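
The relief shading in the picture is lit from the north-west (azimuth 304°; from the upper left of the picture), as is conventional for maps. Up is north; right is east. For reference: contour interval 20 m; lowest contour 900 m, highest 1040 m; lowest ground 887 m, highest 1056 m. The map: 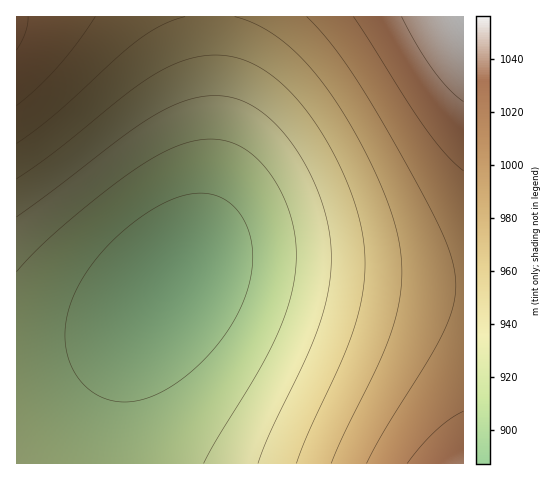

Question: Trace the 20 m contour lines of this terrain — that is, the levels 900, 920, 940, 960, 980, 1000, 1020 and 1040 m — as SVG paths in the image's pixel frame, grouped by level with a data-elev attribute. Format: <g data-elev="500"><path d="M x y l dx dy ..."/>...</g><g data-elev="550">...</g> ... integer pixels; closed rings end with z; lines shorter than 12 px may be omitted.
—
<g data-elev="900"><path d="M118 402l-16-5-14-8-11-13-8-15-4-17 0-18 4-19 9-20 13-21 17-21 21-19 22-16 21-10 18-6 17-1 15 5 11 8 9 10 6 14 4 15 1 17-2 16-5 17-8 18-10 18-14 18-15 16-18 15-16 10-17 8-15 3z"/></g><g data-elev="920"><path d="M17 272l31-33 46-39 43-32 32-19 27-9 24 0 21 7 19 14 10 12 8 14 13 31 5 32-2 34-9 31-14 33-67 115"/></g><g data-elev="940"><path d="M17 217l119-90 25-16 22-10 26-5 13 0 12 2 22 10 21 17 12 14 11 17 19 37 10 38 2 18 0 18-4 32-11 34-13 31-33 69-12 30"/></g><g data-elev="960"><path d="M17 179l39-28 83-67 25-15 22-9 14-4 14-1 13 1 12 2 13 5 13 8 25 20 14 17 14 19 13 23 12 23 10 24 6 23 5 21 1 19-3 35-9 37-13 33-33 70-11 28"/></g><g data-elev="980"><path d="M17 143l39-30 61-55 21-18 23-15 24-8"/><path d="M235 17l23 8 23 15 23 20 21 25 23 36 22 41 18 41 10 34 3 22 1 21-3 21-5 22-14 38-36 72-13 30"/></g><g data-elev="1000"><path d="M17 106l20-18 21-21 20-25 17-25"/><path d="M307 17l18 19 19 25 43 69 52 97 11 25 5 22 1 14-2 13-10 29-16 31-45 72-16 30"/></g><g data-elev="1020"><path d="M463 411l-14 8-14 12-14 14-14 18"/><path d="M17 50l8-17 3-16"/><path d="M353 17l72 111 21 26 17 17"/></g><g data-elev="1040"><path d="M402 17l15 29 16 24 15 18 15 14"/></g>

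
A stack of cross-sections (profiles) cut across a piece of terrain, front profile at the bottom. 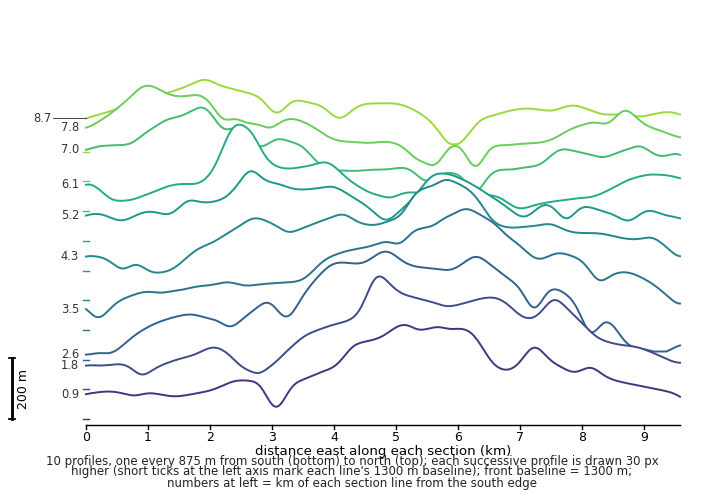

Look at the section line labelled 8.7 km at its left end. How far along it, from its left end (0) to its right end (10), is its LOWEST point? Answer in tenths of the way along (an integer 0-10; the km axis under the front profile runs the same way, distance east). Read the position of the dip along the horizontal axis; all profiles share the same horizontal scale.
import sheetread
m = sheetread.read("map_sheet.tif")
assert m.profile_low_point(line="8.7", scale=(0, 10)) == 6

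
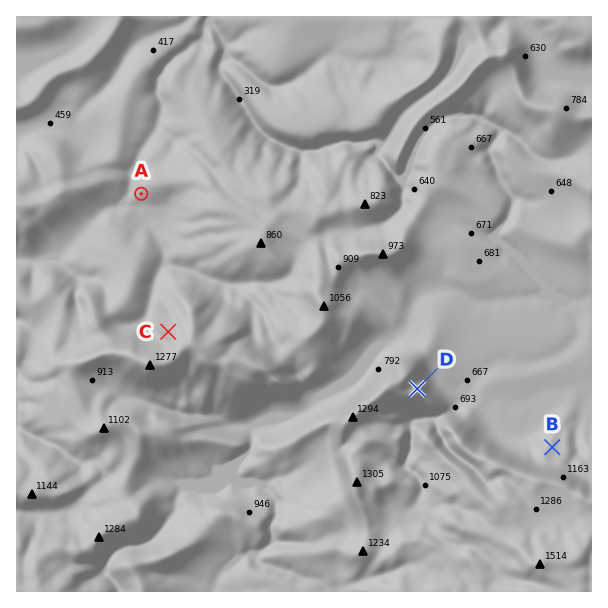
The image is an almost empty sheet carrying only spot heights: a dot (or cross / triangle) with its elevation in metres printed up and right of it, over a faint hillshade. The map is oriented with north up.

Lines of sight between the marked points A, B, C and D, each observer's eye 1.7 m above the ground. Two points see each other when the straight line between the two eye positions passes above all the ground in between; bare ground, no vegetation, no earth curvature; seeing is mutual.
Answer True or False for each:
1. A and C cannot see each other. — False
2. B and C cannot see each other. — True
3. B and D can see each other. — True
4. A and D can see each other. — False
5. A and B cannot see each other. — True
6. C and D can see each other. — False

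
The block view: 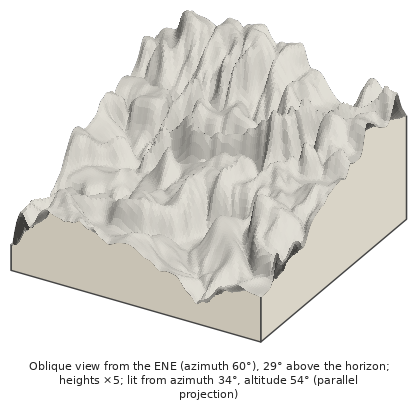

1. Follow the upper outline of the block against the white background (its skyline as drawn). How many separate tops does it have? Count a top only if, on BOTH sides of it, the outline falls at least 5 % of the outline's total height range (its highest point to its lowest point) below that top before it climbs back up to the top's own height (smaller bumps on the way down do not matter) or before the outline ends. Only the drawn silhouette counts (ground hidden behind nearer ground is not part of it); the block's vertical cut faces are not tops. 2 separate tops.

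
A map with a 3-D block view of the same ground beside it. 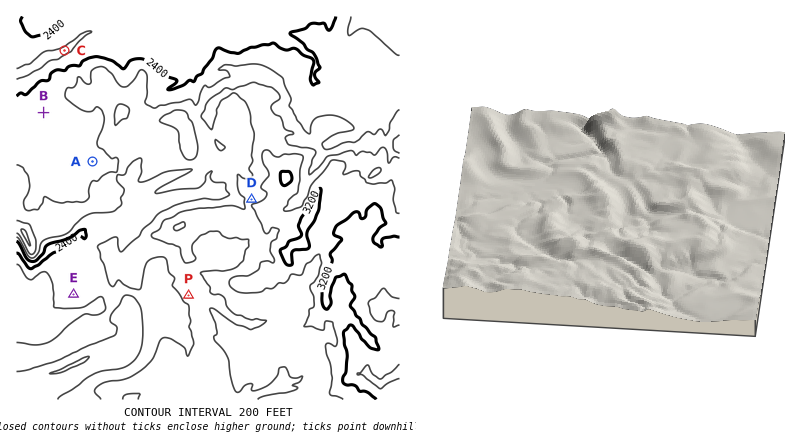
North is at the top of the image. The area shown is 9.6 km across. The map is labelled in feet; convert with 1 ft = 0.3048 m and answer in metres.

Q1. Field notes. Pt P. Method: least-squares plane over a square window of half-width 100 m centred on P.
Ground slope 5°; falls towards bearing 221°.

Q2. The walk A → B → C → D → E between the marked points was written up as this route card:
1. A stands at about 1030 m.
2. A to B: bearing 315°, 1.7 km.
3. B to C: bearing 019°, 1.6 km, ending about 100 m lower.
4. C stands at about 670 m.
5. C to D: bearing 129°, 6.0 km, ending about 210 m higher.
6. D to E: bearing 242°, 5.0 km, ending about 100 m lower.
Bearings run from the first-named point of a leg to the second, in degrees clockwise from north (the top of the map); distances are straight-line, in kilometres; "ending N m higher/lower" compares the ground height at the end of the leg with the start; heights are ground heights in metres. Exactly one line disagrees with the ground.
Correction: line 1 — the height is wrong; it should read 770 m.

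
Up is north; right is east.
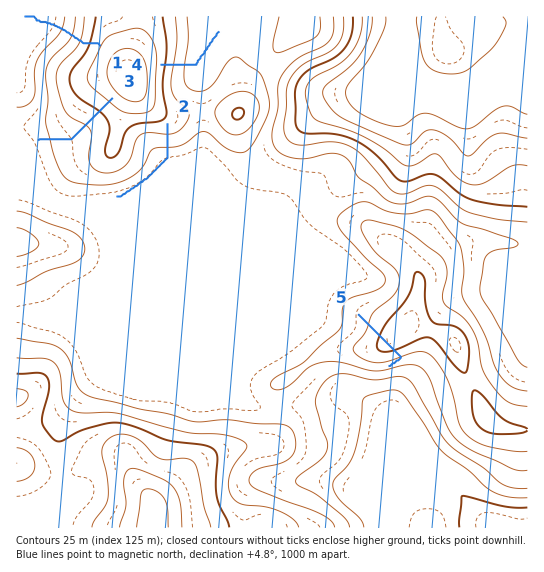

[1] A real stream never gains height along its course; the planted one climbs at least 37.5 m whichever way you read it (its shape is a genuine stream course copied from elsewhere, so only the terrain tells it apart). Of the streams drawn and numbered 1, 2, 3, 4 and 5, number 5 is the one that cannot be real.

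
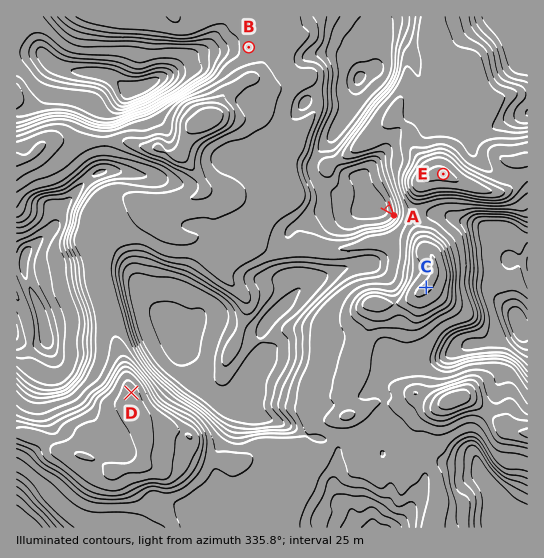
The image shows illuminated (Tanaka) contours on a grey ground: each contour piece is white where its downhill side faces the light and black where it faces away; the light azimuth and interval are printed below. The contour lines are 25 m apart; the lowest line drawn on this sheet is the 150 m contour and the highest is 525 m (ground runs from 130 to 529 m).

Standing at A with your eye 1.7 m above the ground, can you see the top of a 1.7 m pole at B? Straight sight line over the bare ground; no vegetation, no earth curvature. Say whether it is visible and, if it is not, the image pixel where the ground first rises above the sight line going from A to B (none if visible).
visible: false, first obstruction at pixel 347 162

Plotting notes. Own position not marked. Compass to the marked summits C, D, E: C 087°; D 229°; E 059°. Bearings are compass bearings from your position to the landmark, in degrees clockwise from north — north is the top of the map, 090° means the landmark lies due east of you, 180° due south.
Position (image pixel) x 241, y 297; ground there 360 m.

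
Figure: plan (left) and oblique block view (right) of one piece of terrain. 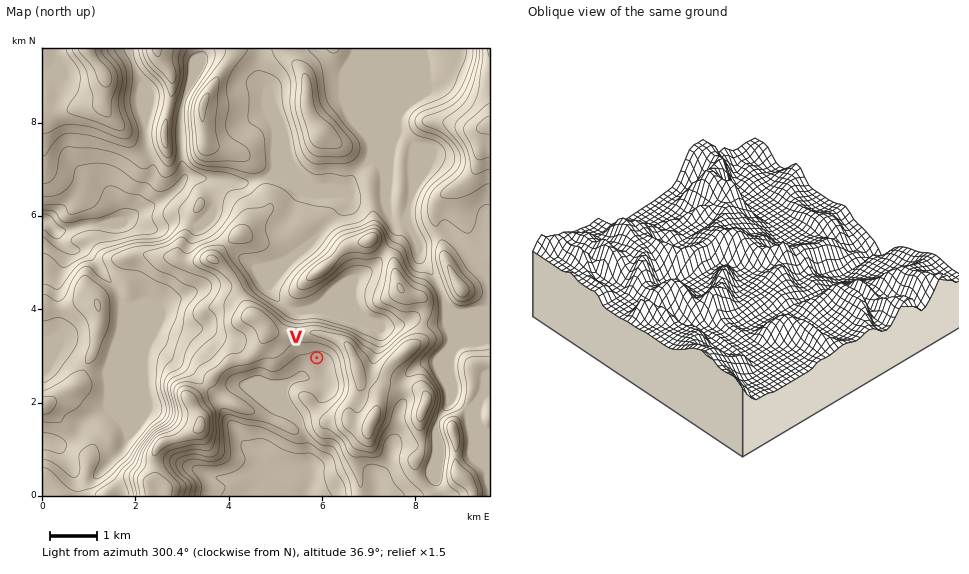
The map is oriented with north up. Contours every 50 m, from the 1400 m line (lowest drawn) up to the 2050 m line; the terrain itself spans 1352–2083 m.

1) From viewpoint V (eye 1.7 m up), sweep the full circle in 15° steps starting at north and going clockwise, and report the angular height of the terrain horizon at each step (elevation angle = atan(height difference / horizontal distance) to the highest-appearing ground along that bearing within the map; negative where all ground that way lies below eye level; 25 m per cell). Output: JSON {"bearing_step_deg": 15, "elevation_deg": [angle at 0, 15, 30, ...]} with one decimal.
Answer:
{"bearing_step_deg": 15, "elevation_deg": [14.0, 14.7, 14.7, 14.1, 14.1, 14.2, 13.4, 12.5, 10.2, 8.0, 7.4, 4.4, 2.2, 2.1, 0.2, 1.5, 4.6, 3.6, 4.3, 5.6, 7.1, 8.4, 10.6, 12.5]}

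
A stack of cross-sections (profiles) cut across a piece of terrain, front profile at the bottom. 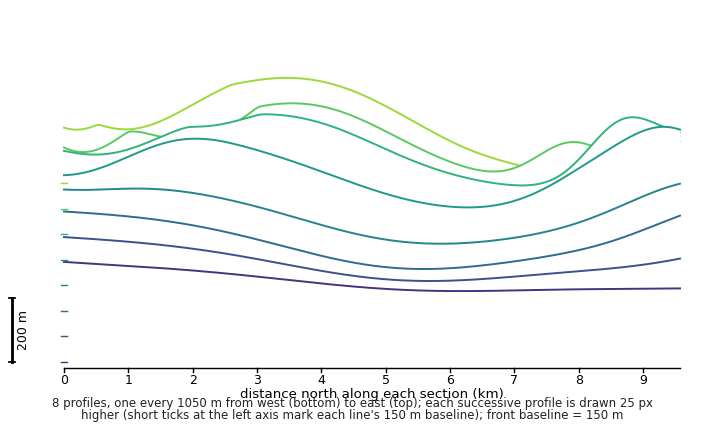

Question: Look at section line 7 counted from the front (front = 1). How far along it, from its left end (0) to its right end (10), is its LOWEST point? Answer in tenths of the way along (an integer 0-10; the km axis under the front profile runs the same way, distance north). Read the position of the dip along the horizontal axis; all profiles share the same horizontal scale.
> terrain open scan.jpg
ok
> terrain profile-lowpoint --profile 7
7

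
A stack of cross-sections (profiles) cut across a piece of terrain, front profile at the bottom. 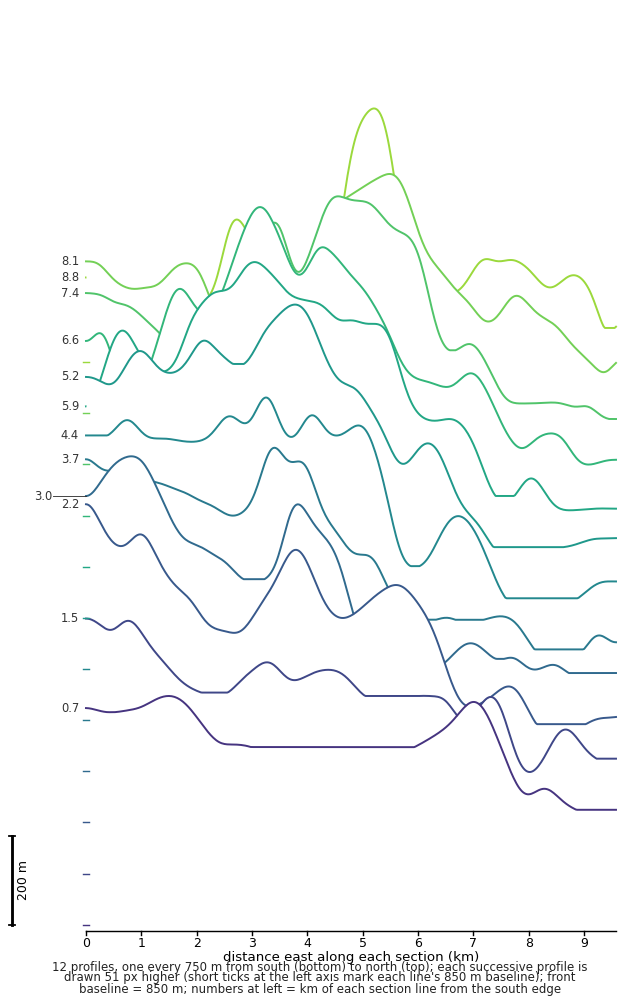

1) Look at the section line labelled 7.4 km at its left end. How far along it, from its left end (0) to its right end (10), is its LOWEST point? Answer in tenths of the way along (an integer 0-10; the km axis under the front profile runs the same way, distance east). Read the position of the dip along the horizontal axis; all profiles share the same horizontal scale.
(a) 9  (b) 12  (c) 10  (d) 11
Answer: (c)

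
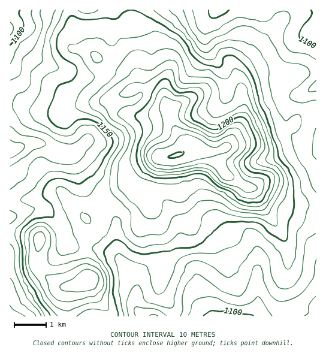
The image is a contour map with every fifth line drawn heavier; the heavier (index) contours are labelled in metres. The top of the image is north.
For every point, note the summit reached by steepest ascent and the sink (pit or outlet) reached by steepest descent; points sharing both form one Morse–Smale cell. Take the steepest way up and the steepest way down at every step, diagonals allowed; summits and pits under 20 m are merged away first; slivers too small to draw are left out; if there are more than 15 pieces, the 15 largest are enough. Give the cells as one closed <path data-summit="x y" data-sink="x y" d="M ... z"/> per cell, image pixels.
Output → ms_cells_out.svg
<path data-summit="176 155" data-sink="227 316" d="M197 149l-9 0-12 7-20 3-17 14-9 11-23 12-21 22 2 5-2 24 23 6 12 7 15 26-1 20 4 6 8 4 169 0 0-111-26 0-24-14-20-4-24-16-10-18z"/><path data-summit="176 155" data-sink="316 31" d="M316 10l-185 0 0 9 6 9 5 12 0 8-5 13 1 23-3 4 17 2 11 8 8 10 1 14 13 22 0 7 12-2 15 4 10 18 24 16 20 4 24 14 26 0z"/><path data-summit="176 155" data-sink="10 150" d="M140 87l-6 1-30 13-28 6-12 9-44-11-10 0 0 95 21-1 29-7 26 26 21-22 23-12 9-11 15-12 5-4 14 0 10-4 2-3 0-6-12-20-2-16-12-14z"/><path data-summit="176 155" data-sink="10 29" d="M130 10l-120 0 0 94 10 1 44 11 12-9 28-6 32-14 2-3-1-23 5-13 0-8-5-12-6-9z"/><path data-summit="88 279" data-sink="10 29" d="M40 209l-9 0-21 8 0 16 20 3 9 3-2 22 3 8 19 16 11 1-4 6 1 24 41 0 0-6-11-13-9-19-3-15 1-15-18-3-11-25-8-7z"/><path data-summit="88 279" data-sink="10 316" d="M16 233l-6 1 0 82 56 0 0-24 4-6-11-1-19-16-3-8 1-23z"/><path data-summit="88 279" data-sink="227 316" d="M90 248l-4 0-1 4 3 26 9 19 11 13 1 6 38 0-8-4-4-6 1-20-15-26-8-6z"/><path data-summit="176 155" data-sink="10 29" d="M60 192l-29 7-21 2 0 16 21-8 13 0 13 11 11 25 18 3 1-28z"/>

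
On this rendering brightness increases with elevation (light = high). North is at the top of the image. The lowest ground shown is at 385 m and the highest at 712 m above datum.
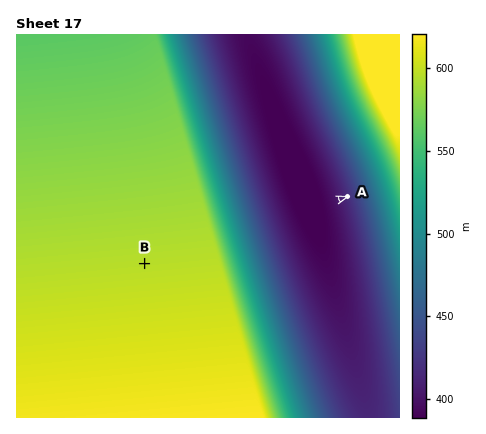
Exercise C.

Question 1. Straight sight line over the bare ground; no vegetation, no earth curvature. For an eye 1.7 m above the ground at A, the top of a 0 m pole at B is hidden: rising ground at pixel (233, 234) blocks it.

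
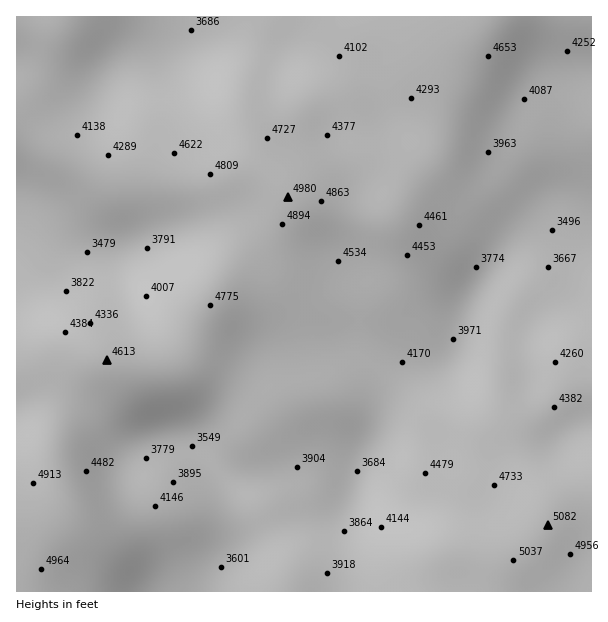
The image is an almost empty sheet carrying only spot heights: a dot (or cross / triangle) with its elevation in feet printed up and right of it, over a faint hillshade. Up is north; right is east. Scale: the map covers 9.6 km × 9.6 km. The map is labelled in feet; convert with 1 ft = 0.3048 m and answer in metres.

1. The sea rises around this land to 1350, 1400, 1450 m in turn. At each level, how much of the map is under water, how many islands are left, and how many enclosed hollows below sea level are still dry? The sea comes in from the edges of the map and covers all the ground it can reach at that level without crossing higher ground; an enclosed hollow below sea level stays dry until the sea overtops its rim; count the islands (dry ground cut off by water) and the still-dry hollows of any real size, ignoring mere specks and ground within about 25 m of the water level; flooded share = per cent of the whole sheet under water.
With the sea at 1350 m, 66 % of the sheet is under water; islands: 1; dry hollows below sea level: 0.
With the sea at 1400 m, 79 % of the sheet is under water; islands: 1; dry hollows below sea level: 0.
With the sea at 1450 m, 88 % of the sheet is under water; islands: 1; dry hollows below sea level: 0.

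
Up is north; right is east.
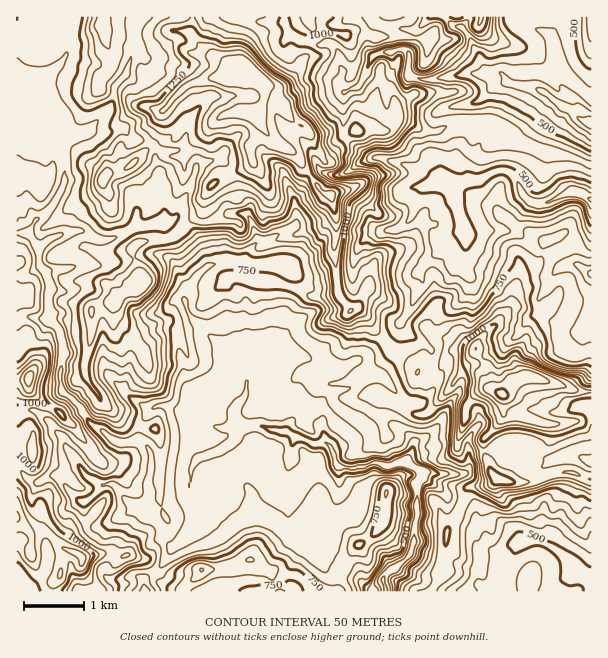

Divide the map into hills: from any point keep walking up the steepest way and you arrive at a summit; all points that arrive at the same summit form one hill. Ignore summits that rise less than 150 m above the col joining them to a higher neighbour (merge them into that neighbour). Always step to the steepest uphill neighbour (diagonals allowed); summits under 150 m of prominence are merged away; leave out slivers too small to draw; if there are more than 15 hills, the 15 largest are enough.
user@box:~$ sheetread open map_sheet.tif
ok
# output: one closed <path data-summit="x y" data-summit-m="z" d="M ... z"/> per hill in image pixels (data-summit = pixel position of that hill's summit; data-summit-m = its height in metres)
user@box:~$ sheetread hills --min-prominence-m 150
<path data-summit="224 77" data-summit-m="1447" d="M518 16l-502 1 0 216 13 1 9 12 2 20 4 4 6 15-1 33 11 12 4 21-4 23 1 15 19 18 8 13 23 19 12 5 18-4 7 7 3 6 0 20-3 7 2 17-4 15 12 12 6 15 7 7 5 0 5-6 13-22 0-9-4-15 2-26 6-10 24-8 9-6 5-7 4-11-5-9 0-7 11-15 1-14 19-17 10-4 17-4 15 2 15 9 18 1 21-10 24-16 8-7 14-21 14-30-2-14 18-18 0-14 26-8 3 4 13-4 36 2 21 20 12 2 11 12-8 10-8 17-4 4 0 17 5 5 15 5 13 7 12 0 7-7 0-201-11-3-11-10 1-11-13-19-6-42-9-7-21-7z"/><path data-summit="503 395" data-summit-m="1268" d="M510 230l-30 0-7 4-6 0-3-4-26 8 0 14-18 18 2 14-14 30-15 22-31 22-21 10-18-1-21-11-20 2-16 6-19 17-1 14-11 15 0 7 5 10 21-1 18 6 6 0 9-11 14 0 12 5 2-4-2-15 2-5 8-8 11-4 6 0 19-12 14-2 11 10 9 12-8 15 0 10 12 9 10 11-2 9-6 10 14 8 5 10 13 7 11 11 13 2 13 10 1 24 4 4 5 2 13 13 15-9 12-3 21 3 9 4 27 24 9 5 1-251-7 5-12 0-13-7-15-5-5-5 0-17 4-4 8-17 8-10-6-8-8-5-9-1-15-16z"/><path data-summit="201 570" data-summit-m="903" d="M261 426l-22 1-3 10-5 7-15 8-18 6-4 4-4 18 0 14 4 15 0 9-8 16-14 14-9 16-19 17 1 10 239 1 0-14 26-24 4-9 1-23 3-7-2-32 5-4 1-6-17-11-15 4-18-3-21 6-12-1-1 27-4 14 0 9 3 7-5 12-6 7-11 0-10-4-11-13-5-9-1-47 4-12 0-15 3-7-8-5-15-2z"/><path data-summit="29 378" data-summit-m="1236" d="M29 234l-13 0 0 233 13 13 7 2 12-6 9 0 6 6 11-12 7-1 8 9 10 6 15 2 10 12 15 12-23 36-6 15-6 8 0 6 7 5 27-3 5 5 20-18 11-18-10-7-6-15-12-12 4-15-2-17 3-7 0-20-10-13-18 4-12-5-7-7-9-5-7-7-8-13-18-15-2-14 1-16 3-8-2-13-2-11-11-12 1-33-6-15-4-4-2-20z"/><path data-summit="17 516" data-summit-m="1160" d="M18 468l-2 0 1 124 128-1-1-9-6-5-27 3-7-5 0-6 6-8 6-15 18-31 5-5-1-2-30 15-12 3-11-10-1-13-9-5-18-22-9 0-12 6-7-2z"/><path data-summit="591 17" data-summit-m="627" d="M591 16l-73 1 4 7 21 7 9 7 6 42 13 19-1 11 11 10 7 2 4 0z"/>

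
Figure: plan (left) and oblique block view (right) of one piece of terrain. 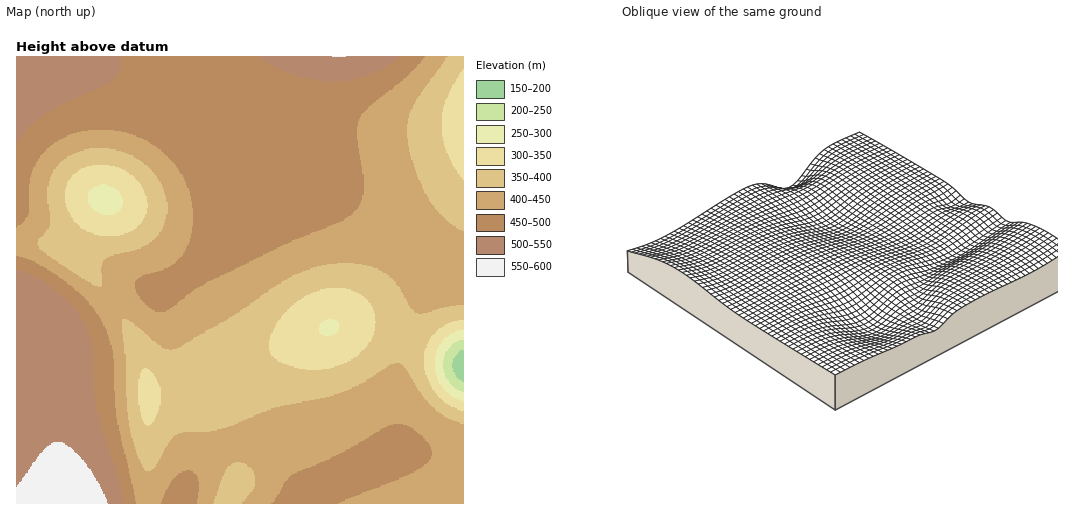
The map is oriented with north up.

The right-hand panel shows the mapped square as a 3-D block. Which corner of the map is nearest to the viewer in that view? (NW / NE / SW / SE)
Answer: NW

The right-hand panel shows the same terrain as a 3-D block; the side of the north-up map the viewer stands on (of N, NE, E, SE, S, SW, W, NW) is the NW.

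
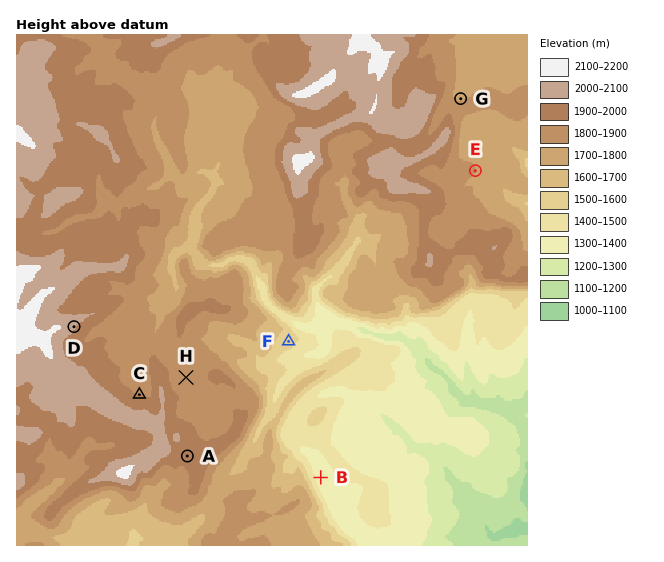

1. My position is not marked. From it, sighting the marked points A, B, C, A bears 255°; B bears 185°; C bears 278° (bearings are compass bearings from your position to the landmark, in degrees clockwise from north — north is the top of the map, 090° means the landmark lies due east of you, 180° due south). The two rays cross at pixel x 325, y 420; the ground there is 1480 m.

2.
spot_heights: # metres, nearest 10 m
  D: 2020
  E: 1800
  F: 1530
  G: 1790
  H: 1840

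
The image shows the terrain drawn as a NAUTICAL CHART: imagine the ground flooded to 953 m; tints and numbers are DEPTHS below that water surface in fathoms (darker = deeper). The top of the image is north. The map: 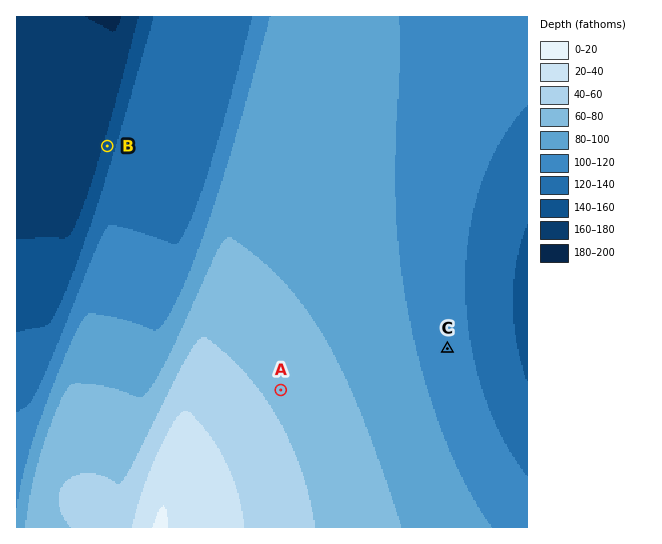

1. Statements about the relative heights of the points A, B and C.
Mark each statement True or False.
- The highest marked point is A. True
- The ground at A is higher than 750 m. True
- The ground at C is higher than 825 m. False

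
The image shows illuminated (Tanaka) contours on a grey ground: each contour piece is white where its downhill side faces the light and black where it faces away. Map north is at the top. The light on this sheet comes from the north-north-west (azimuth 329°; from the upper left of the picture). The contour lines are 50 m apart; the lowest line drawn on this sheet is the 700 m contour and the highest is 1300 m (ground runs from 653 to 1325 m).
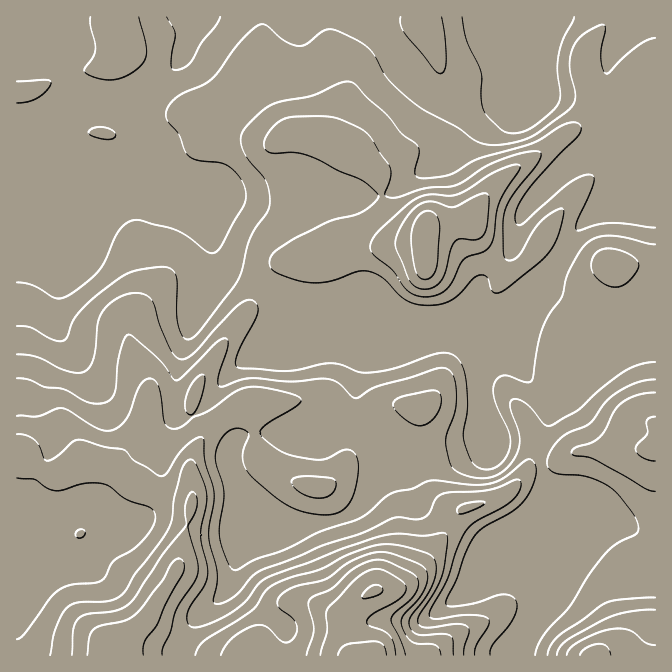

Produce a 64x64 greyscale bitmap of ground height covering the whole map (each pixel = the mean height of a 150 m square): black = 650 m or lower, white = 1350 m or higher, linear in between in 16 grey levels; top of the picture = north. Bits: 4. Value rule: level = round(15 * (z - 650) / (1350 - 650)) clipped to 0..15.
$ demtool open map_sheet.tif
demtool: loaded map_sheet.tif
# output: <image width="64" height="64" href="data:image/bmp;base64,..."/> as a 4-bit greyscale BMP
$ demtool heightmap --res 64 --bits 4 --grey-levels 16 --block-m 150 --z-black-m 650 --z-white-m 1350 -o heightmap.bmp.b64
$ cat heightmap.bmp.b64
<image width="64" height="64" href="data:image/bmp;base64,Qk12CAAAAAAAAHYAAAAoAAAAQAAAAEAAAAABAAQAAAAAAAAIAAATCwAAEwsAABAAAAAAAAAAAAAAABEREQAiIiIAMzMzAERERABVVVUAZmZmAHd3dwCIiIgAmZmZAKqqqgC7u7sAzMzMAN3d3QDu7u4A////AIiJmqu7u7qpmaq7vMu7vN7u7u3Lu7qYdmZmeJq7u6qqiImaq7u7uqmZqqu7u7u83e7u7cuqqph3ZmZ3iaqqqqp4iJqru7u7qpmZqru7u7zN3d3cupmZmId2Zmd4iaqqqXeImaqru7u6mIiZqru7vM3d3cy5iIiIh3ZmZneImZmZd4iJmZqqu7qYiIiaqru83d7d3LqXd3d3d2ZmZ3eIiZl3eIiJmZqruqmIeImqu7zN3u7t3Kh2Zmd3ZmZmd3iIiHd3iIiIiau7qZh3iJqru8zd7u7cuYZmZmZmZmZnd3d3d3d3d4iJmru6mHd4maqru83e7dy6h2ZmZmZmZmd3d3d3d3d3eIiaq7qYd3eIiZqqvM3dzLqXZmZmZmZmZnd3dnd3d3d3iImruph2Znd4iZmrvMy7qph2ZmZmZmZmZ3d2d3d3d3d4iJqqmHZmZmd4iJmquqqpmHZmZmZmZmZmd3Z3d3d3d3d4maqXZmZmZmd3iImZmZmYd2ZmZmZmZmZmZnd3d3d3d3iJqpdmZmZmZmd3eIiIiJiHZmZmZmZmZmZnd3d3d3d3d4mal2ZmZmZmZmZ3eIiIiIh3ZmZmZmZmZnd3d3d3d3d3iJqYdmZmZmd3ZmZ3d3iImYh3ZmZmZmZmd3d3d3d3eIiImph2ZmZnd3d2Zmd3d4iIiIh2ZmZmZmd3d3d3d3eIiIiamHZmZ3eIiHdmZmd3d3d4iHZmZmZmd3d3iIiIiIiIiJmYdmZ3d4iId2ZmZmZmZmZ3d2ZmZnd3iIiIiIiIiIh4mYdmZ3d3d3d3ZmZmZmZVVVZ3Znd3d4iIiIiIiIiId3eJh2Znd3d3d3dmZmZmZVRERWZnd3eIiImIh3iIiId3d4iHZmd3ZmZmZmZmZmZlVERFZmZ3iIiImYh3d4d3d3d3d4dmZ3ZmZmZmZmZmZmVERERWZnd3iIiZd3d3d3Z3d3Z3d3ZmZmZmZmZmZmZmZURERWZmZnd4iIl3d3d2Zmd3dmZ3d3d2ZmZmZmZmZ3ZlVERFZlVWZniIiWZmdmZmZnd2Zmd3d3d2ZmZmZmZ3d2ZUREVlVVVWd4iIZmZmVVVmd2ZnZmd3d3dmZmVWZnd3ZlREVVVVVVZneIhmZlVVVWZ3Zmd2Znd3ZmZmZVVmZmZmVERVVUVVVVZ3d1VVVVVVZmZmZnZVZmVVVWVVVVVWZmZURERERVVVVWZnVVVERFVmZmVWZlVVRERFVVRERFVVZVRERERVVVVVVmZVREREVVZmVUVmZUREREREREREREVVRERERFVVVVVVVURERERVVmVURFZlRERERERERERERERERERERVVVVVVVRDMzREVVVVQzRVVERERERERERERERERERERFVVVVVVUzMzNERVVVRDM0VVREREREREREREREREREREVVVVVVVTMzM0RFVVVEMzNFVERERERERERERERERERERFVVVVVVMzMzNEVVVEQzM0RURERERERERERERERERERERVVVVVUzIiIzRFVURDMjNERERERERERERFVUREREREREVVVVVSIiIiM0RERDMyIzRERERERERERWZmVERERERERVVVVVIiIiIjM0REMzIjM0RERERERERVd3ZlRERERERVVWVVUiIiIiIzMzMzMiIzRERVVVVERVZ4h2VUREREREVWZlVSIiIiIiMzMzMyIjNERFVVVVVVZniHZVVURFRERVZmVVIiIiIiIjMzMyIiIzRERVVVVVZneIdmZVREVUREVVVVUiIiIiIiIiIiIiIjNEREVVVVVmd4h3ZmVERVVDRFVURCIiIiIiIiIiIiIiM0REREVVVVZ3iHd3dlQ0VUM0RERDIiIiIiIiIiIiIiIjNERERERVVWeId3d2VDRFRDMzMzMiIiIiIiIiIiIiIiMzRERERERVVnd3d3ZUM0REMzMzMyIiIiIiIiIiIiIiIjNERERERERVZmZndlQzM0RDMzMzIiIiIiIiIiIiIiIiM0RERERERERVVVZmZUMzNEMzMzMiIiIiIiIiIiIiIiMzRERERERERDRERVZlVDMzMzMzMyIiIiIiIiIiIiIiIzRERERERERDMzM0RVZUMzMzMzMzIiIiIiIiIiIiIiIzREREREVVREMzMzNERVVDMzMzMzMiIiIiIiIiIiIjMzRERERVVVREQzMzMzMzREQzIiIiIhEiIiIiIiIiIjMzNERVVVVVVEQzMzMiIiIjNEMzIiIiEREiIiIiIiIiMzMzRFVVVVREQzMzMiIhEREjRDMiIiIREREiIiIiIiMzMzNEREVERERDMyIiIhERERIzMyIiIiIRERERERIiMzMzMzRERERERDMyIiIhEREAASIzIiIiIiIRERERESIjMzMzMzMzREQzMyIiIiEREAABEiIiIiIiIiEREREREiIjMzMzMzMzMzMyIiIiIREQAAASIiIiIiIiIiIiIhEREiIjMzIiMzMzMyIiIiIhERAAARIiIiIzIiIiIiMyIhERIiIzIiIiMzMzIiIiIiERAAABEjIiIjMRIiIiIzMiERESIiMyIiIjMzIiIiIiIREAAAESMiIiIhEREiIjMyIREREiIjIiIiIiIiIiIiIhEAAAABIiIiIiERERIiMzIhERESIiIiIiIiIiIiIiIhEAAAAAEiIiIiIREREiMzMiEREREiIiIiIiIiIiIjMiEQAAAAARIiIiIhEREiIzMyIRERERIiIiIiIiIiIjMyIRAAAAAAEiIiEi"/>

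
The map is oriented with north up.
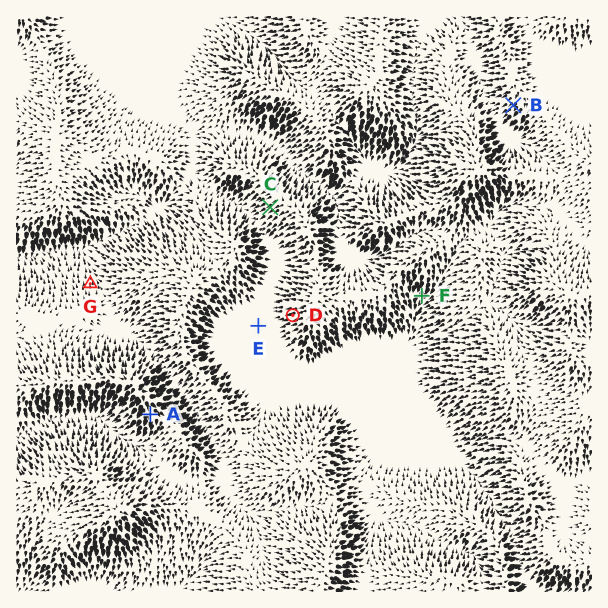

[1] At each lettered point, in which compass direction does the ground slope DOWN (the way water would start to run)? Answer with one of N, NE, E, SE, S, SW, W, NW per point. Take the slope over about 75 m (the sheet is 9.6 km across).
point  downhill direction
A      S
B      SW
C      SW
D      W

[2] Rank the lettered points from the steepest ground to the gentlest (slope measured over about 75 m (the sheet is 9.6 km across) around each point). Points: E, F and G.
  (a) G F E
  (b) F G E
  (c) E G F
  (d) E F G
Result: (b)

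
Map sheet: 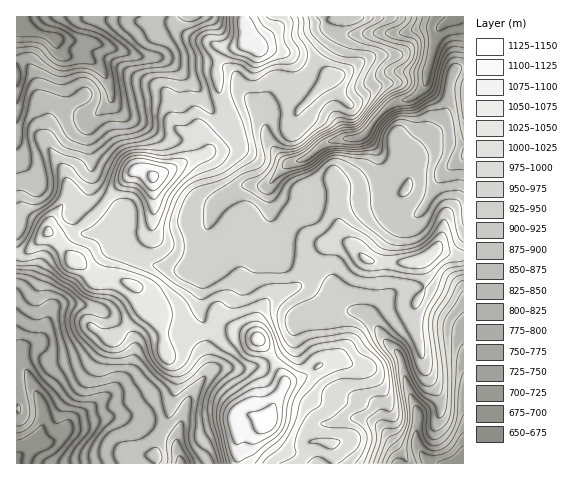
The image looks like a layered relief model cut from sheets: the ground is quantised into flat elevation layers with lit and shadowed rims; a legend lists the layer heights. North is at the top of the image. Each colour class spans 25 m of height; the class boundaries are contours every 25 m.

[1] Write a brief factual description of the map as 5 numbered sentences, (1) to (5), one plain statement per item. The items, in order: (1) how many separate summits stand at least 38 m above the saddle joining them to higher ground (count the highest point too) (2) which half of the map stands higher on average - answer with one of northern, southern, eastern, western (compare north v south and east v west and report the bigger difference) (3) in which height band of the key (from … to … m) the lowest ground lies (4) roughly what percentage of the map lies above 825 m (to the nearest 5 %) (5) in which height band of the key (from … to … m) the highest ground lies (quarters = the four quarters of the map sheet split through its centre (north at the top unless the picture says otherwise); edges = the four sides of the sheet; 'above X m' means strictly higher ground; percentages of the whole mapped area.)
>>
(1) There are 6 summits with 38 m or more of prominence.
(2) The southern half stands higher on average than the northern half.
(3) Between 650 and 675 m: that is the band holding the lowest ground.
(4) Ground above 825 m makes up about 85 % of the sheet.
(5) Between 1125 and 1150 m: that is the band holding the highest ground.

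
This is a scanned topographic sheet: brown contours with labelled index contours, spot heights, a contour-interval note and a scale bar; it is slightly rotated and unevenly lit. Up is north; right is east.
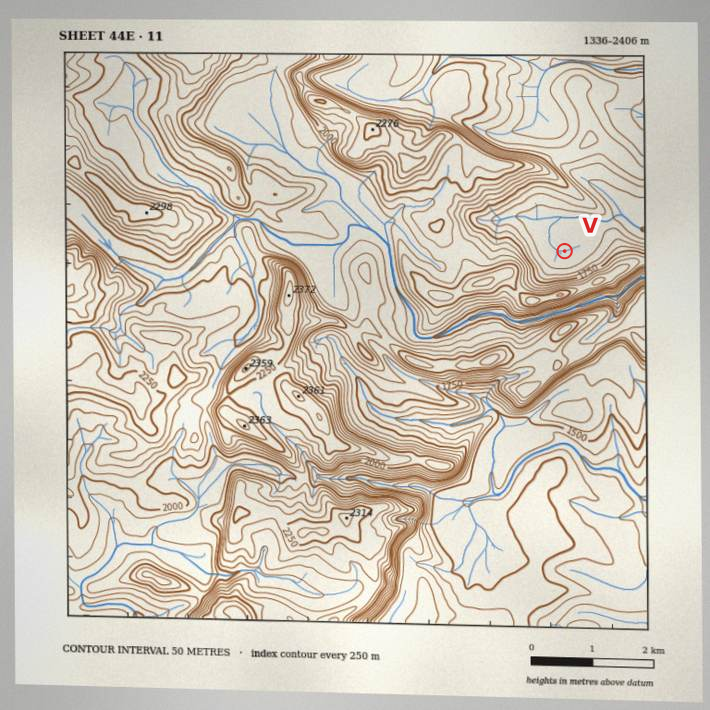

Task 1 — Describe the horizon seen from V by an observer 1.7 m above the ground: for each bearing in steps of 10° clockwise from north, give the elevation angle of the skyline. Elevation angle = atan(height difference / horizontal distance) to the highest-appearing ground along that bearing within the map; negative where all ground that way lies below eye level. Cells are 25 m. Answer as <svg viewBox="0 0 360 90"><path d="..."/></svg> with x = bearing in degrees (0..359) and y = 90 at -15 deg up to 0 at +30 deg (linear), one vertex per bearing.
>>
<svg viewBox="0 0 360 90"><path d="M0 41l10 2 10 2 10 4 10 5 10 4 10 0 10-4 10-6 10-9 10-13 10-8 10-5 10-9 10 0 10 0 10-2 10-2 10 0 10 0 10 3 10 2 10 6 10 4 10-5 10-5 10 11 10 10 10 10 10 3 10-4 10-1 10-4 10-2 10 4 10 5"/></svg>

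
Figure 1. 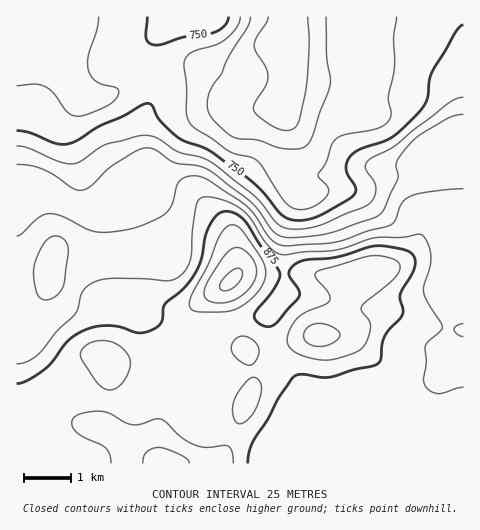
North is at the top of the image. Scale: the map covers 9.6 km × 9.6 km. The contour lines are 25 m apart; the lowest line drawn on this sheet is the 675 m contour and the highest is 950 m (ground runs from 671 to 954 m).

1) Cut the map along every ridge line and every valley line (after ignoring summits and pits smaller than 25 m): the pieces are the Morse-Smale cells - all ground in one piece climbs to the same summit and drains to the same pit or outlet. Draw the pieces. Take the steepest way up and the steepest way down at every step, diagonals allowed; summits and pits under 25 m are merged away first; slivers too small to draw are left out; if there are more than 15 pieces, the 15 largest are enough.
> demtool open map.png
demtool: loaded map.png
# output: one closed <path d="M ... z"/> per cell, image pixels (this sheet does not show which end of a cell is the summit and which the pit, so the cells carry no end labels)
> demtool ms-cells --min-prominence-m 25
<path d="M463 16l-168 0-1 30-14 35-14 26-15 0-7-3-24-30-18-7-14-2-17 1-26 6-28 19-13 5-21 0-6-5-13-23-20-51-27-1-1 293 6 7 10 4 15 2 7-5 13-13 12-30 15-18-8 13 0 9 6 10 13 13 32 14 23 5 29 13 7 0 21-9 12 0 29-7 18-20 8-14 2-49 11-34-5-14 21 8 20-5 25 0 24-11 14-3 35-4 31 0 1 71-3 11-11 28 0 40-3 15-17 43-8 3-50 6-13 5-16 11-3 13 5 10 10 11 26 16-3 10 86 0z"/><path d="M462 171l-31 0-35 4-14 3-24 11-25 0-20 5-22-7 6 13-11 34-2 49-15 37 0 5 8 33 23 27 4 28 10 14 50 19-20-19-5-10 3-13 16-11 13-5 50-6 8-3 17-43 3-15 0-40 11-28 3-11z"/><path d="M281 288l-21 28-31 8-12 0-21 9-11-1-25-12-20-4 2 28 9 28 14-4 40-17-30 30-49 21-14 0-22-6-58-53-9-24-6-9-1 153 360 1 4-9-4-4-62-24-8-9-6-33-23-27-8-33z"/><path d="M294 16l-249 0-1 4 27 62 6 9 6 5 21 0 13-5 28-19 26-6 17-1 14 2 18 7 24 30 7 3 15 0 14-26 14-35z"/><path d="M89 261l-10 13-12 30-8 10-12 8-15-2-10-4 10 27 58 53 9 4 27 2 49-21 29-28-53 19-9-28-1-26-17-10-19-7-13-13-6-10 0-9z"/>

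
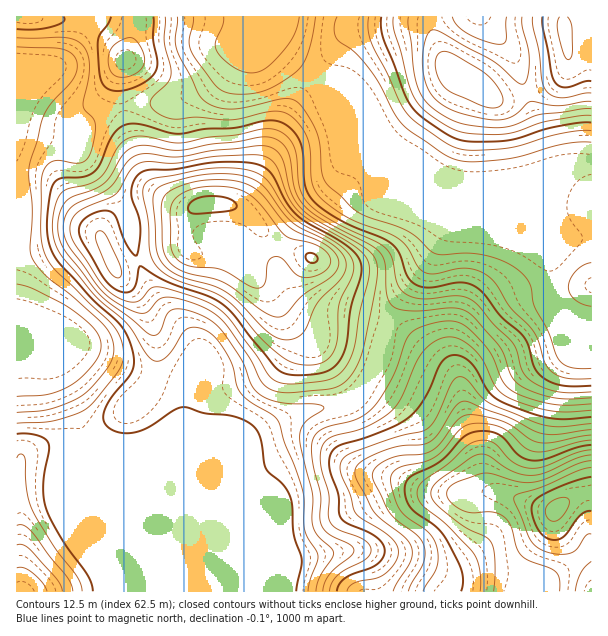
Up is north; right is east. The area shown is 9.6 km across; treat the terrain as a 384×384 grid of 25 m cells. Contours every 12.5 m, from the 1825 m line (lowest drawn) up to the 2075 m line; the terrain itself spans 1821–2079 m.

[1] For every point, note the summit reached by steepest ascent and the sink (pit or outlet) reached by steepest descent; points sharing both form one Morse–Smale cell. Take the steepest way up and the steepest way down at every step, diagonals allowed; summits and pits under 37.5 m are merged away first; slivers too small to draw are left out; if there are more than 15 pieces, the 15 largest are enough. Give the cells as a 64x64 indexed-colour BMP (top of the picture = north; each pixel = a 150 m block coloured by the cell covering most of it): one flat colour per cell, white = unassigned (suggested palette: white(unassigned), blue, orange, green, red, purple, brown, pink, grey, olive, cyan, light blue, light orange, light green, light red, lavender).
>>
<image width="64" height="64" href="data:image/bmp;base64,Qk12CAAAAAAAAHYAAAAoAAAAQAAAAEAAAAABAAQAAAAAAAAIAAATCwAAEwsAABAAAAAAAAAA////ALR3HwAOf/8ALKAsACgn1gC9Z5QAS1aMAMJ34wB/f38AIr28AM++FwDox64AeLv/AIrfmACWmP8A1bDFAGZmZmZmERERERERERERERERERERERERERERERERERERZmZmZmYRERERERERERERERERERERERERERERERERERFmZmZmYREREREREREREREREREREREREREREREREREREWZmZmZhERERERERERERERERERERERERERERERERERERZmZmZmERERERERERERERERERERERERERERERERERERFmZmZmEREREREREREREREREREREREREREREREREREREWZmZmYRERERERERERERERERERERERERERERERERERERZmZmYRERERERERERERERERERERERERERERERERERERFmZmZhEREREREREREREREREREREREREREREREREREREWZmZmERERERERERERERERERERERERERERERERERERERZmZmYRERERERERERERERERERERERERERERERERERERFmZmZhEREREREREREREREREREREREREREREREREREREWZmZmERERERERERERERERERERERERERERERERERERERZmZmYRERERERERERERERERERERERERERERERERERERGGZmZhEREREREREREREREREREREREREREREREREREREYZmZmERERERERERERERERERERERERERERERERERERERiIZmYREREREREiIiIRERERERERERERERERERERERERGIiIhhEREREREiIiIiEREREREREREREREREREREREREYiIiImRERERERIiIiIiERERERERERERERERERERERERiIiIiZmREREREiIiIiIiIRERERERERERERERERERERGIiIiZmZmRERESIiIiIiIiIhEREREREREREREREREREYiIiJmZmZkRERIiIiIiIiIiIiERERERERERERERERERiIiImZmZmZERIiIiIiIiIiIiIhERERERERERERERERGIiImZmZmZkSIiIiIiIiIiIiIiIREREREREREREREREYiIiZmZmZRCIiIiIiIiIiIiIiIiERERERERERERERERiIiJmZmUREQiIiIiIiIiIiIiIiIRERERERERERERERGIiImZlERERCIiIiIiIiIiIiIiIhEREREREREREREREYiImUREREREIiIiIiIiIiIiIiIiIRERERERERERERERiIREREREREIiIiIiIiIiIiIiIiIhERERERERERERERFEREREREREQiIiIiIiIiIiIiIiIiEREREREREREREREURERERERERCIiIiIiIiIiIiIiIiIhERERERERERERERRERERERERCIiIiIiIiIiIiIiIiIiERERERERERERERFEREREREREIiIiIiIiIiIiIiIiIiIhEREREREREREREUREREREREIiIiIiIiIiIiIiIiIiIiERERERERERERERREREREREIiIiIiIiIiIiIiIiIiIiIhERERERERERERFEREREREIiIiIiIiIiIiIiIiIiIiIiIREREREREREREUREREREQiIiIiIiIiIiIiIiIiIiIiIiERERERERERERREREREQiIiIiIiIiIiIiIiIiIiIiIiIRERERERERERFERERERCIiIiIiIiIiIiIiIiIiIiIiIiEREREREREREURERERCIiIiIiIiIiIiIiIiIiIiIiIiIRERERERERERREREREQiIiIiIiIiIiIiIiIiIiIiIiIiERERERERERFEREREREIiIiIiIiIiIiIiIiIiIiIiIiEREREREREREURERERERCIiIiIiIiIiIiIiIiIiIiIiIRERERERERERREREREREREJCIiIiIiIiIiIiIiIiIiIRERERERERERFERERERERERCIiIiIiIiIiIiIiIiIiIhEREREREREREURERERERERCIiIiIiIiIiIiIiIiIiIhERMzMxERERERRERERERERCIiIiIiIiIiIiIiIiIiIhEzMzMzMzMzERFEREREREREIiIiIiIiIiIiIiIiIiIhMzMzMzMzMzMzMUREREREREIiIiIiIiIiIiIiIiIiIjMzMzMzMzMzMzMzREREREREQiIiIiIiIiIiIiIiIiIjMzMzMzMzMzMzMzNERFVURERCIiIiIiIiIiIiIiIiIjMzMzMzMzMzMzMzM1VVVVRERCIiIiIiIiIiIiIiIiIjMzMzMzMzMzMzMzMzVVVVVUREIiIiIiIiIiIiIiIiIjMzMzMzMzMzMzMzMzNVVVVVVUQiIiIiIiIiIiIiIiIjMzMzMzMzMzMzMzMzM1VVVVVVVXd3ciIiIiIiIiIiIjMzMzMzMzMzMzMzMzMzVVVVVVVVd3d3dyIiIiIiIiIjMzMzMzMzMzMzMzMzMzNVVVVVVVV3d3d3dyIiIiIiIjMzMzMzMzMzMzMzMzMzM1VVVVVVVXd3d3d3ciIiIiIjMzMzMzMzMzMzMzMzMzMzVVVVVVVVd3d3d3d3IiIiIjMzMzMzMzMzMzMzMzMzMzNVVVVVVVV3d3d3d3ciIiIzMzMzMzMzMzMzMzMzMzMzM1VVVVVVV3d3d3d3d3ciIzMzMzMzMzMzMzMzMzMzMzMzVVVVVVV3d3d3d3d3dyIzMzMzMzMzMzMzMzMzMzMzMzNVVVVVV3d3d3d3d3d3ciMzMzMzMzMzMzMzMzMzMzMzM1VVVXd3d3d3d3d3d3dyIzMzMzMzMzMzMzMzMzMzMzMz"/>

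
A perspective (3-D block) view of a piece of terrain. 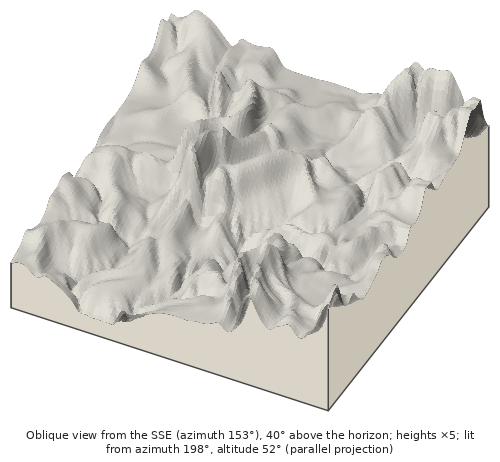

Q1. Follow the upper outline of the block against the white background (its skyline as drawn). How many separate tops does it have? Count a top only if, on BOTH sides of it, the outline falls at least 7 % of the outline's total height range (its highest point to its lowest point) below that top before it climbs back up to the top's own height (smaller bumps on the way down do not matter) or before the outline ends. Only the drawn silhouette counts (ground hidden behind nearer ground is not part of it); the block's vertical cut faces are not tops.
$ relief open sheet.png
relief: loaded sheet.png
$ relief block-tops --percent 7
2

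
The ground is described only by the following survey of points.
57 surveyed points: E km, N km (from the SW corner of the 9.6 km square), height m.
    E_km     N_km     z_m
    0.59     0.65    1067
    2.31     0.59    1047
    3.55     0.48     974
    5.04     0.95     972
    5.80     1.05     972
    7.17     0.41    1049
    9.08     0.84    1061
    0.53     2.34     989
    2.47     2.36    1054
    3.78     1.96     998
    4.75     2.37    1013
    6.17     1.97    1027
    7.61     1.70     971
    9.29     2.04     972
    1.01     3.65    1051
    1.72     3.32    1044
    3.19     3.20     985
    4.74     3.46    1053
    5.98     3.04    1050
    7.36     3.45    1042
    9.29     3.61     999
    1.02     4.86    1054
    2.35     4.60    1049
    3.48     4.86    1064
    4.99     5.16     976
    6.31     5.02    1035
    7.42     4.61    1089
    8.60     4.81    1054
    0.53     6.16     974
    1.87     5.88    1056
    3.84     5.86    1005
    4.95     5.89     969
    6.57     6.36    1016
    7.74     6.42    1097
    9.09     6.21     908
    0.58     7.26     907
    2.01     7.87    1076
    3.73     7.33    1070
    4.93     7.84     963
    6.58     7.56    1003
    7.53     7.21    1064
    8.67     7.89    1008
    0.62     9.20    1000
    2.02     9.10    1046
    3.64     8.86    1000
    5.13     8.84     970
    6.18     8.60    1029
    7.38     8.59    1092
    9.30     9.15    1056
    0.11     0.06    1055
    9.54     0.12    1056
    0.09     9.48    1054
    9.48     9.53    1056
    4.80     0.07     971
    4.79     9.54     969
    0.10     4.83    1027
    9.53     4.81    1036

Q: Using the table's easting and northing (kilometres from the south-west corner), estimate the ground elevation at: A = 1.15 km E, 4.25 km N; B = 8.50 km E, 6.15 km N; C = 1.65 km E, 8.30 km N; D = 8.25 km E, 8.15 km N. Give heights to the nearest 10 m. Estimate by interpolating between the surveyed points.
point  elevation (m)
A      1060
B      1020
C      1020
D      1060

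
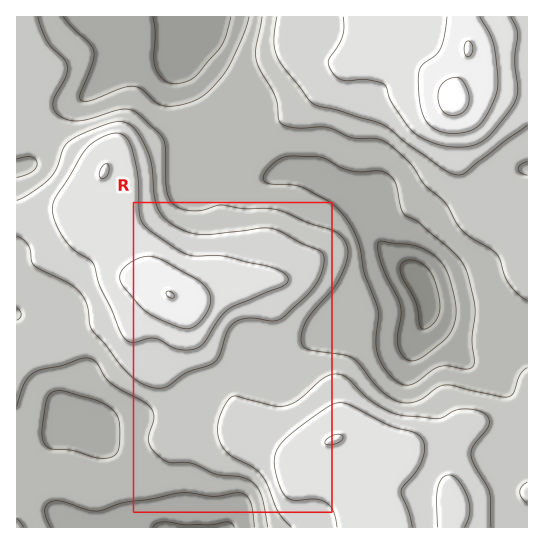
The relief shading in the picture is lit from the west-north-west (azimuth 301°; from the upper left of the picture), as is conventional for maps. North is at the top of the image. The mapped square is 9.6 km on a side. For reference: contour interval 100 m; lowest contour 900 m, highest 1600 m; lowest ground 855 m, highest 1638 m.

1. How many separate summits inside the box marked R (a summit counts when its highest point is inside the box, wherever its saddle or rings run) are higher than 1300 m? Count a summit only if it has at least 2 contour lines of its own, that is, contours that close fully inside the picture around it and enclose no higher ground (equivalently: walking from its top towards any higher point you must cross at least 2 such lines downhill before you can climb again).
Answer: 1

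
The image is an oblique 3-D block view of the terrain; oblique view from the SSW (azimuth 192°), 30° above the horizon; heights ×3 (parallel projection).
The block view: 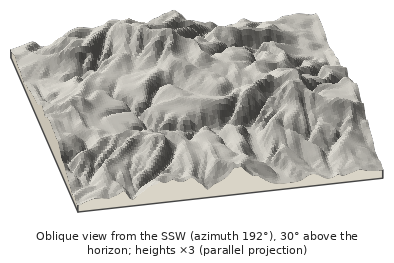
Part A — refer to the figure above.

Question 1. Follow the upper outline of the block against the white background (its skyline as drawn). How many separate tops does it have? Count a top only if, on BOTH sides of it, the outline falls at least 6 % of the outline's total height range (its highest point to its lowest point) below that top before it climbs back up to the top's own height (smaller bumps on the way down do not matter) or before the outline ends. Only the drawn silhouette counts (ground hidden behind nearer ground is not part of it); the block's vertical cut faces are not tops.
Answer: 2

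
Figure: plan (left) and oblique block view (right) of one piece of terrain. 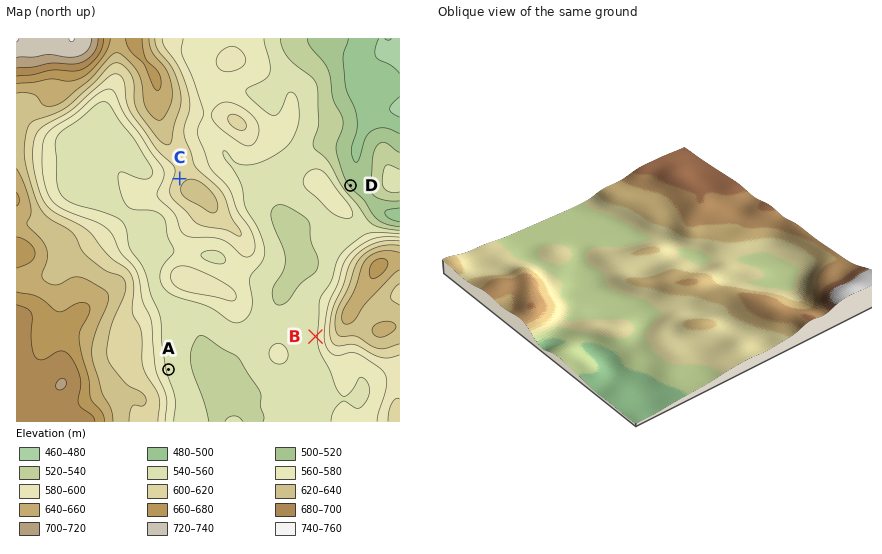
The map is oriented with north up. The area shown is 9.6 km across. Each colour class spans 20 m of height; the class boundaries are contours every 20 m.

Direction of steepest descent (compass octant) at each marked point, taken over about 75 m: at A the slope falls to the E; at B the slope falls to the W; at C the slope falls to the NW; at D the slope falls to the NE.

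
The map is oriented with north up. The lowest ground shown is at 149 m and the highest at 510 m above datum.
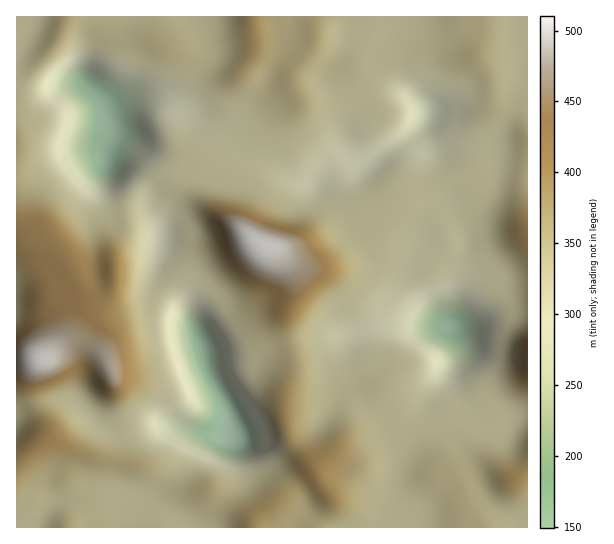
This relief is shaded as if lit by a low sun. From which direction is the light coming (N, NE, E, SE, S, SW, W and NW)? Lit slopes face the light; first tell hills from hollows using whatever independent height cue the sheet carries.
E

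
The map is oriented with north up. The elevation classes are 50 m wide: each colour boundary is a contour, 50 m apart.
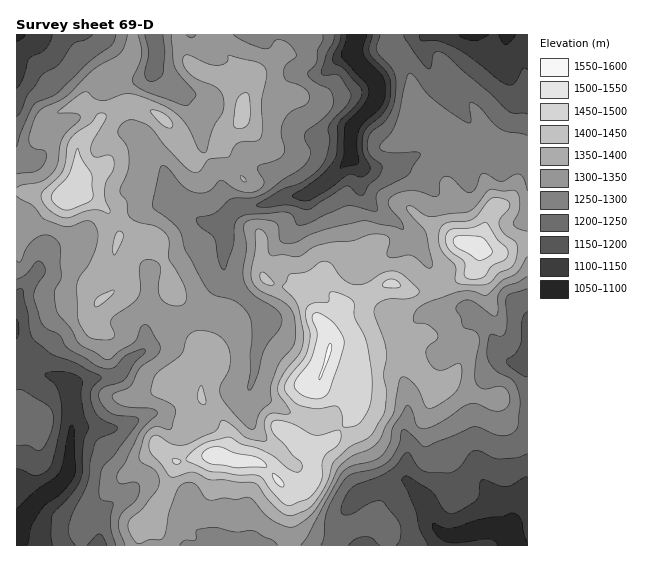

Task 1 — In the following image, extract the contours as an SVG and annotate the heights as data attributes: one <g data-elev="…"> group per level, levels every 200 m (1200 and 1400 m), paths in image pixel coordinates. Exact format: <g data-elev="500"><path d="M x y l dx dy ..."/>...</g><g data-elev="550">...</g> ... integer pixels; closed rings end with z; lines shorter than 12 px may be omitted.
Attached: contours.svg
<g data-elev="1200"><path d="M87 545l8-9 4-2 4 3 4 8"/><path d="M348 545l9-7 9-1 7 2 7 6"/><path d="M396 545l4-6 0-14-3-7-15-17-4 0-7 2-21 12-5 0-3-2-1-4 2-8 4-8 6-6 34-15 9-7 7-10 4-3 3 2 8 13 5 4 7 2 17 0 6-1 5-3 12-16 4-2 5 0 14 7 6 1 18-1 10-4"/><path d="M17 445l10 0 11 6 4-2 8-14 3-16-1-8-5-6-24-15-6 0"/><path d="M527 377l-5-2-10-7-6-7 2-2 7-5 5-9 2-25 2-5 3-3"/><path d="M17 290l4-2 2 3 5 24 2 16 4 9 19 15 22 8 25 13 1 3-7 7-3 5-1 6 2 7 3 9 4 4 16 8 3 3-4 4-15 7-4 5-5 17-2 22-15 29-4 13 0 11 6 9"/><path d="M527 114l-13-1-7-3-17-17-48-41-5 0-3 1-3 14-1 2-3-1-12-14-12-19"/><path d="M93 35l-7 4-12 4-16 22-16 10-15 20-6 17-4 4"/><path d="M380 35l-3 10 0 6 16 20 3 14-2 18-4 10-6 10-13 9-3 8-1 8 2 5 13 12 0 4-3 7-10 9-6 10-5 0-8-8-4-1-37 24-22-5-20 2-9 0-2-2 1-1 23-13 18-7 9-5 12-10 7-10 4-18-1-14 5-8 13-14 4-9-1-4-11-16-4-2-10 2-4-3 6-20 7-12 0-6"/></g><g data-elev="1400"><path d="M285 515l9 0 12-5 5-4 15-21 8-24 16-14 20-11 13-21 4-20-3-20 2-23-2-12-9-24 0-8 3-5 6-3 26-2 6-2 3-4-3-5-17-14-6-2-7 1-20 11-12 1-10-4-12-16-7-3-6 2-13 9-17 3-7 12 12 12 4 6 5 27 0 9-3 12-15 19-7 15 0 6 10 15 2 5-4 1-13-1-6 3-3 8 3 13-1 4-5 0-15-3-15-13-8-5-2 1-3 7-4 4-28 13-13-1-16-9-4 1-3 3-1 6 1 7 20 24 4 1 19-5 17 8 44 3 4 2 15 20z"/><path d="M201 404l4 1 1-4-4-14-1-1-4 10 1 4z"/><path d="M95 307l4-1 9-7 6-6 0-3-16 7-4 6z"/><path d="M271 285l3-1-1-3-8-8-4 0-1 4 2 4z"/><path d="M460 284l19 1 8-1 5-3 6-8 12-5 4-4 3-9 0-11-13-11-5-9 1-5 10-12-1-4-2-3-9-2-5 0-5 3-10 14-5 4-7 2-17 1-6 3-3 3-1 9 1 10 5 8 10 10 0 15 2 3z"/><path d="M114 255l3-3 6-13 0-5-2-3-4 2-3 6-1 9z"/><path d="M62 217l8 0 13-5 10-2 6 0 8 3 3-1-5-13 0-10 1-8 7-12 1-9-2-4-3-1-14 2-3-2-1-4 2-10 13-22 0-4-2-2-6 1-7 9-20 15-4 7-2 18-3 9-20 21 0 7 4 7 8 6z"/><path d="M168 128l3 0 2-3-4-8-11-6-5-1-3 1 9 11z"/><path d="M236 128l9-1 4-6 1-19-3-9-6 2-5 6-3 22z"/></g>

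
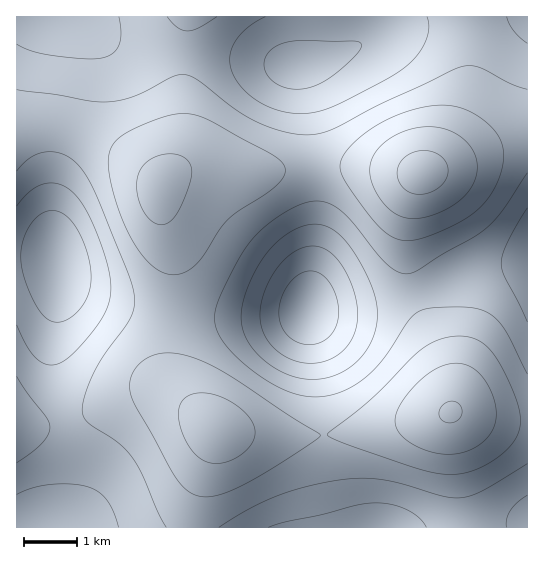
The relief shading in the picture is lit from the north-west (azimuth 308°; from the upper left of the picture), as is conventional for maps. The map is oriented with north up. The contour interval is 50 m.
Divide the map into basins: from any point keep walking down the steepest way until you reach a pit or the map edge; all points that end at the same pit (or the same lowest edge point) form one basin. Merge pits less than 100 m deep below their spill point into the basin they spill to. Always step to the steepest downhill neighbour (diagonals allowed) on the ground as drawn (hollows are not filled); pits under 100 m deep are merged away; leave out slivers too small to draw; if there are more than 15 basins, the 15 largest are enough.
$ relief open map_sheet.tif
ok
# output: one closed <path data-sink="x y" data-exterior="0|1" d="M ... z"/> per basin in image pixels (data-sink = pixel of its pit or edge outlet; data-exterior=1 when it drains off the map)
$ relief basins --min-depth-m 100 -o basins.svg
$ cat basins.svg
<path data-sink="58 262" data-exterior="0" d="M59 124l-28 0-15 5 1 399 511-1-1-104-24-2-53-9-36 9-95 15-62-1-27-3-15-4-36-37-10-21-1-20 7-60 0-20-3-20-12-43 0-20-3-6-15-16-28-18-32-16z"/><path data-sink="309 310" data-exterior="0" d="M527 135l-17 2-53 24-31 11-23 0-38-5-54 0-53 5-36-4-31 0-21 8-9 7-2 6 0 9 13 52 3 20 0 20-7 68 3 17 8 16 36 37 15 4 27 3 77 0 80-14 36-9 53 9 24 2z"/><path data-sink="297 66" data-exterior="0" d="M527 16l-510 0-1 111 15-3 28 0 23 7 32 16 23 14 18 16 4 10 11-11 21-8 31 0 36 4 53-5 54 0 38 5 23 0 31-11 53-24 18-3z"/>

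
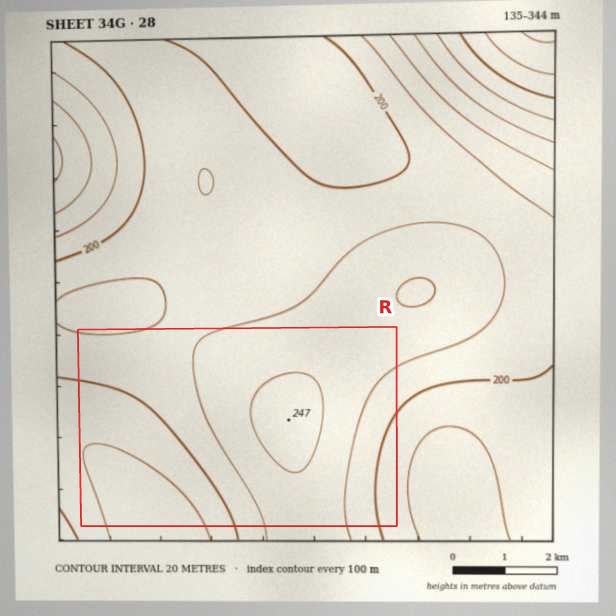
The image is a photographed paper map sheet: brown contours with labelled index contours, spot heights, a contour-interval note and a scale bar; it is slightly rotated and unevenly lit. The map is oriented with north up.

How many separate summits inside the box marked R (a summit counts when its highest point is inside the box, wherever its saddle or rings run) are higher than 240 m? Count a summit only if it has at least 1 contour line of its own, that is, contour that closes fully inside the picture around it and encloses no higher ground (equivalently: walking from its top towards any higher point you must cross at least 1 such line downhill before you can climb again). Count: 1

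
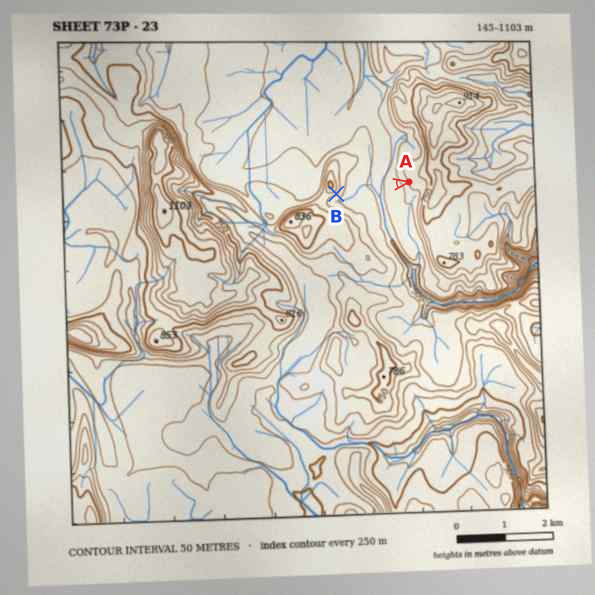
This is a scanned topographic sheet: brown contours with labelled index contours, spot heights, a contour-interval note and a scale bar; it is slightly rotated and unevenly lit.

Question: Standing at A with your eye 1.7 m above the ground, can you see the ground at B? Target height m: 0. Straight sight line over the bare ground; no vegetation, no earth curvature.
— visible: true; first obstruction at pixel None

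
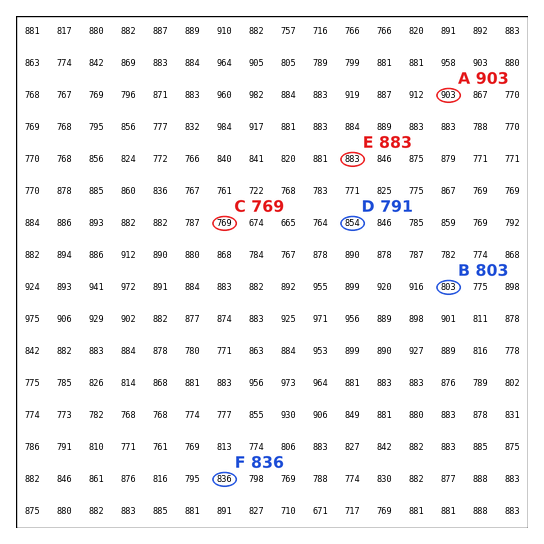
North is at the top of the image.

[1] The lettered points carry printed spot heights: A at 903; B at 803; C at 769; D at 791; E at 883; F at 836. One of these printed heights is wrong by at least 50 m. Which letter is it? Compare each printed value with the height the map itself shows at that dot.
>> D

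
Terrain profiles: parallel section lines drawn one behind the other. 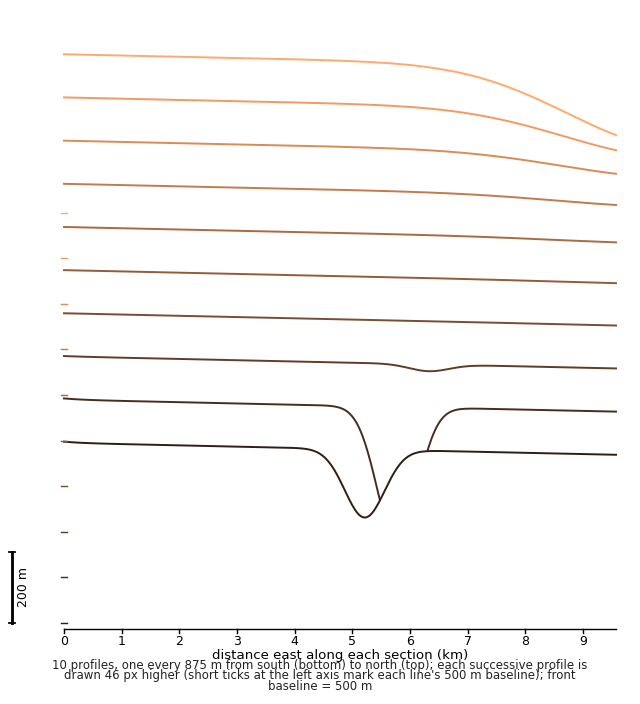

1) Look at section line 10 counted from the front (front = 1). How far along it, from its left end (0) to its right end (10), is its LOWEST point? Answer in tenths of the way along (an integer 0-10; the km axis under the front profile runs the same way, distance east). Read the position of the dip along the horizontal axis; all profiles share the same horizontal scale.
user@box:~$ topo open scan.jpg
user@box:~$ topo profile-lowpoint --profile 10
10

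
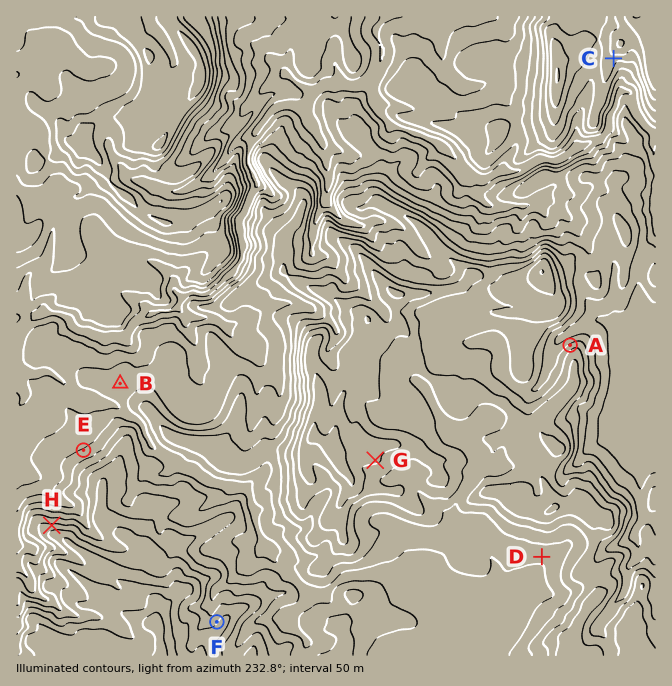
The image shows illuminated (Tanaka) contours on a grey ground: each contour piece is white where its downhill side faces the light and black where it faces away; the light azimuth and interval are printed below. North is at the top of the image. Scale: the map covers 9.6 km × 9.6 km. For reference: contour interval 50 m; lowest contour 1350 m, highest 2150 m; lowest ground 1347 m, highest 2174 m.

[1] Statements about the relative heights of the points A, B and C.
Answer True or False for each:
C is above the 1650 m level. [True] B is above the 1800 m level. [False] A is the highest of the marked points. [True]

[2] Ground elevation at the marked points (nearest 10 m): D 1810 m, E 1710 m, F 1990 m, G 2010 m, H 1910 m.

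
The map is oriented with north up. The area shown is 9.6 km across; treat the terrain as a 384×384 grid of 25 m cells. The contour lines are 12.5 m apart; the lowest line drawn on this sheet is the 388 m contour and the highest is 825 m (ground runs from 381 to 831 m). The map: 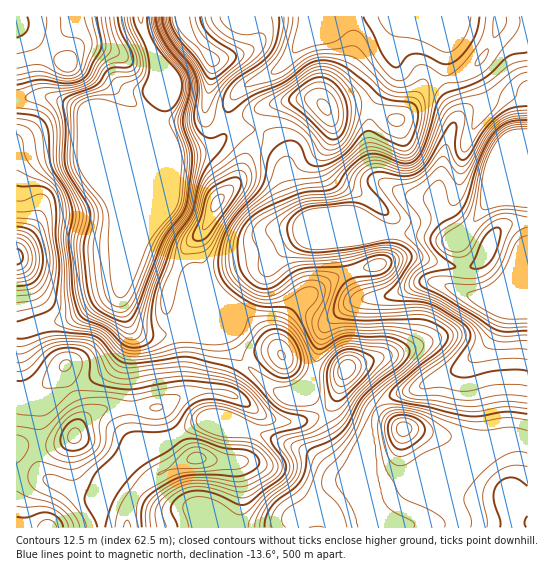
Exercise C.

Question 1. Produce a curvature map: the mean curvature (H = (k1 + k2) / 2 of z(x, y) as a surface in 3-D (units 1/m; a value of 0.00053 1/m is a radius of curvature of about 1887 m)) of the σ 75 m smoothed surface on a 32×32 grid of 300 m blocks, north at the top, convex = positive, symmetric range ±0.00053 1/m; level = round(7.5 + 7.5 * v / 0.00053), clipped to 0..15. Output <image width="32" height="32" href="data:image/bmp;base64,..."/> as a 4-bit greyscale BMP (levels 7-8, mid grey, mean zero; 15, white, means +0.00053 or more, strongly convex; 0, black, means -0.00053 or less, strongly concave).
<image width="32" height="32" href="data:image/bmp;base64,Qk12AgAAAAAAAHYAAAAoAAAAIAAAACAAAAABAAQAAAAAAAACAAATCwAAEwsAABAAAAAAAAAAAAAAABEREQAiIiIAMzMzAERERABVVVUAZmZmAHd3dwCIiIgAmZmZAKqqqgC7u7sAzMzMAN3d3QDu7u4A////AIrJdapXd3eFR3iGd2ZnZ4d4hmaaU0VHljV5d3eIiHiYdVZ2arczWJl2Zmd4iId4qHVnZWe9uqu82WVnaHd3Z5iHmpdmV8/L3IZXV1mGZ3Z4l524ZmV5VWQkaHRMyImIiHZ8lmeIYUNKzbqjT/yqmal2WKqqzJQ3/GZ5tCiHdmeIiGZ4iJrN78MkSccxAmZnZnmZdmiImIczqTn8mFJGeIhozbl3iIdmae1I/c7JZFeIV6vLQkVlVovrM7mrrNp3iVRViUSYZ3VpuDN2eIrNt2h3mEMlu2d5qYd2NFact1NFeKhEM71nq3R6yjIjRkIld6mnVlKOeKZCWsupmDA2mFfqp1ZjTYeVVmiavf+quqtm6pVWdjvqlGiFIjN6mEJ9hKmGZWcm77M1c3d2NGdkTLdpuZZncD74NGMkVIyYika6atl0d3QM/YeIaHm3VnuCVHrGJnd2G87IiZuVQ1Vao3eIckd3dxp5t2ipYya3KrB3iZNnd3YZZ5dljLZa+hrwV6q0Z3d0bHZ4dVzFi9om9wKatGd3ha+Hh2WdtYvbQq52RmIUeXJPhKy7zKeJumRaq1NYh3ZWDbEVjNyYhWmKhmaoz7RsQQ35UgXLd3Rqicl2iJyozAC/3cpCd3hmiGWbeYhouZUK/HZ8k1V5d3dmaoiYd5dwL/dFaaZ3eGZ3d1mn"/>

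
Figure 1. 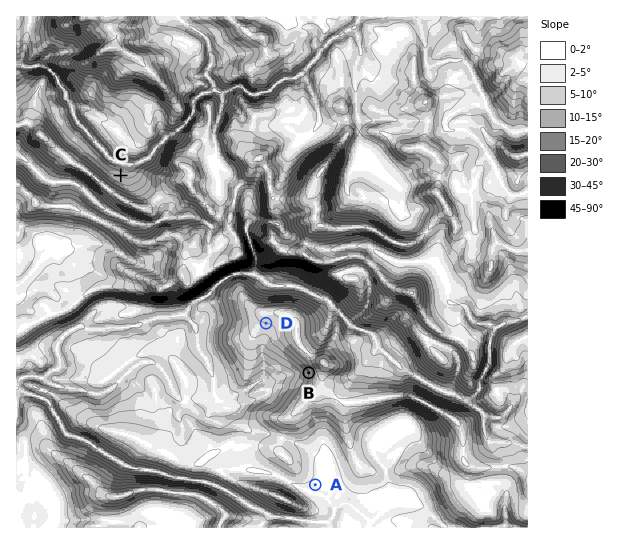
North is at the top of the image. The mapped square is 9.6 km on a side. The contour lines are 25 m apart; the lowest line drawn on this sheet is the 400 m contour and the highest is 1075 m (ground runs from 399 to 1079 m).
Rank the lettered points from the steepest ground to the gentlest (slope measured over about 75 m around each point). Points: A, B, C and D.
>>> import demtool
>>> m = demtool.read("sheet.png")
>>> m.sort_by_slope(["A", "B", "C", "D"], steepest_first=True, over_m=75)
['B', 'C', 'D', 'A']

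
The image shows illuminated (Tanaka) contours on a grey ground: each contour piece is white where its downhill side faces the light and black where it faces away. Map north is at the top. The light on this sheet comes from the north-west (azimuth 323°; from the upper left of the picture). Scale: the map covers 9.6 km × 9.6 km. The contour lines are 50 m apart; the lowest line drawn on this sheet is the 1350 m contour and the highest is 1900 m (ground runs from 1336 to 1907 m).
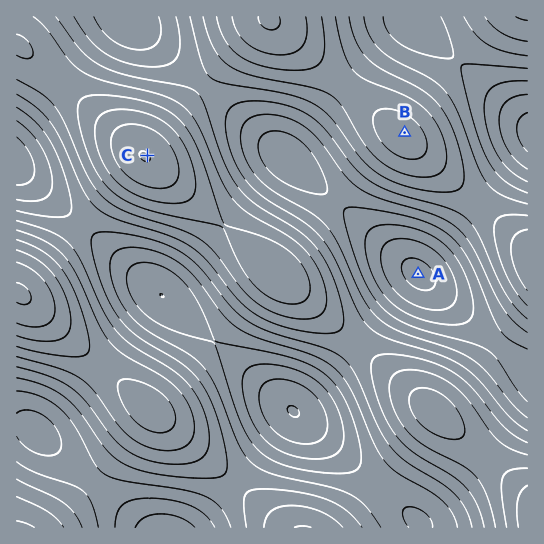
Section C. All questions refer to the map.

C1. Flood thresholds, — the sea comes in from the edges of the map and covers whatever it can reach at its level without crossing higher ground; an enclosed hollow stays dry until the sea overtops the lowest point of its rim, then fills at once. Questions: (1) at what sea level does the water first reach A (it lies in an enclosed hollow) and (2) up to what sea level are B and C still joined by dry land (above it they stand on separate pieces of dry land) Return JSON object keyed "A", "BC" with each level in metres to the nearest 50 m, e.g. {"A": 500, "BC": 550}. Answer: {"A": 1500, "BC": 1650}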